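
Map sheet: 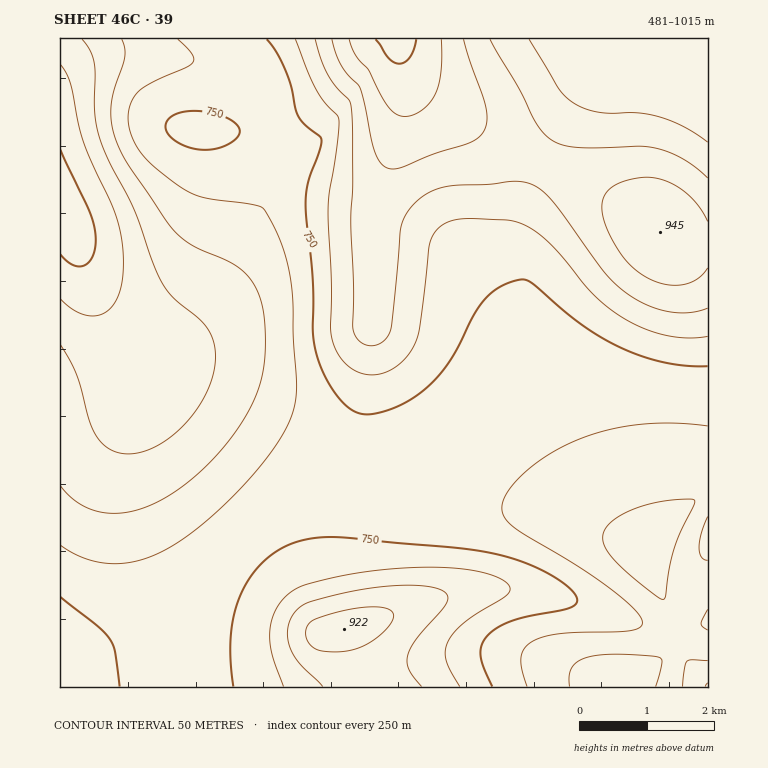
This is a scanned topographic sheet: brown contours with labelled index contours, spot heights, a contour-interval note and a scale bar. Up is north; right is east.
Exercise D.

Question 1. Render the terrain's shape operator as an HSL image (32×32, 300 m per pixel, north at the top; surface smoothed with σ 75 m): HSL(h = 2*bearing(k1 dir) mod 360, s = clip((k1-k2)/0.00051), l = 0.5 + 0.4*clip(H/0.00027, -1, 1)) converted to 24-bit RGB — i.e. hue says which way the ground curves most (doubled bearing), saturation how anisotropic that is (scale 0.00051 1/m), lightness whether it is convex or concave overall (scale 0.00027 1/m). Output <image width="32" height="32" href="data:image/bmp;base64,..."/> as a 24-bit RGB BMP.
<image width="32" height="32" href="data:image/bmp;base64,Qk02DAAAAAAAADYAAAAoAAAAIAAAACAAAAABABgAAAAAAAAMAAATCwAAEwsAAAAAAAAAAAAAeG2GeG2EeG6Dd26Ddm+Dc26Db2yEammFaGOHc1OHjD50pkAxxc0iXrQiV7MkYrkrcrY5gqpJjptYjoVghm5hgl9egFlbflVTfFFKeUo9dUEvWjMjADMc/fhO+8qEhQA0fGiYgGmVf2yOem+GdnCDc2+Dbm6EamyFYFyIYzyPnyOt3ViM5uCnfrprarhCZbArZaIjaJMkb4Yqd3wxdmw2cls3cU4zcEUsbTwlbDcgbjgkd0U1LnIvGIUA6agCoWXxeWaZgGebh2qdim2bg2+Rd3GGb3GDanCFVl2KMS2YOBbZ2s7x4t/s39T3zLjmuprJsJxyk5lNeoE2bnAqZF4lXk4iXkMiZkEmcEczgFVLYnuifbHOmtbzs+f/m9b5bvP3dGWVe2aYg2maimydkG+ejnGae3KNbXaGWHCLLWKaDo/asfTx2+Tw4dD75879683+68v72aPwwn7ZrWO+nVOoiVGYcVScYmmyd5nQksTutOL+yez/uef/Tmr3vQA/9vAAbmSPdWaSfGiWhWuZjG6bknKdk3WdgXWSY4CKPJKVFrSKFfdFa8FOa6VsrYe+zZ7f47b27Mn/6sz/4cX/zrb/ua3/s7j/w9P/zOH/xuP/qtb2ibjZaYCsLAAz/0pQ+ruVaWSIbmaMdWiPfmuThm6XjnKalHWblnmbgnmRW45+NJlUMKgcUIgeUIAhXIcqdI8+npdXtHGev4XPwpfkwKXvuq7zra/xoa/nkKPSeIW0mF9agks8bDAmFAAz8aqf+rChZGWCZ2aFbmiIdmuMf26RiXGUkXWXmHmZmH6Vj3+HYY9hX5FIY4k9XoYxWYInWH0hXHwgZ38leIYwjY4/l4xLnIdRm39PlHFEi140gUsneT4hdzokdDsuABgz44OU+LG2ZGp9ZWl/Z2iCbmqFd26JgnGOjHWSlXmUmHyQmn+LloB9go1teIpid4padolPcoZEbYM5a38vbH0ocn0kfH8jgXgigmwigV8kgFUogFAvgU87gVNJgFhXFU5YAGtr9LXHY254ZG56Zm19aWx/b22CenGGhnSLkHiNlXqLmnyInn2Dm317i4t0g4dvhYdrhodnhYZhg4Vag4VShIVMhYFHhntFhnNGhmxLhWhShWVbhGVjg2tvgnB5dm2AADMoE9W3Y3F2YnF3ZHF5ZnB6a298cW9/fXSDiXeHkHiFl3qDnXqAonp9m3t5iIR1hYN0hYFzhX9yhX1xhX1vhXxuhXtshXlshXZshXNuhXBwhHJ3hHR9hHWBhHaEgHaEX4GDADMdY3R1YXR2YXN2Y3J3Z3J4bXJ6dXN8gXaAind/knh+mnh8oHh7pHd4l3t2hYB1hYB1hH52hH13hHx4hHp4hXl4hXh4hXh6hXh8hXh/hXiBhXiEhHeFgneFf3eFfXiGXIV8ZHV2YXR2YHR1YXR1ZHR2aXR2b3R3enV6g3Z6jXZ5lnV3nnR1pHNypXZwkX1vhYJxhINzg4F3gn55g3x7hHt8hXt9hXp/hXqAhXqChnmEhXmGg3mGgXmGf3mGfHmGenmHZnR5Y3J3YnJ2YXN1YnR0ZXVzanV0cnZ0fHd1hnV0kXFxm21spGtmq3BgpnxfjIpifYdneYRue4F2gH97gnx9hHx/hXuBhXuChXuEhXqFhHqGgnqGgHqGfnqGfHqHenuHZ3CBZGx9ZGx4ZG91Y3NzY3RxZnRwbHVwdXdyf3RyimtsmGBip1dSs2NHuIBFop5Nb49TY4lda4RudoB6f31/gn2BhHyChXyDhXuFhHuFg3uFgXuGgHuGf3qFgHmDd4N6Y2iNZmKIamWAaWh4aG9zZXNwZHRtZ3VtbXVueG9vg2RtlFNkqUJKwFE2zIo4xMJAYqNES5RXWopya4R/eH6BgHyBg32DhHyEhHyEg3yFgnyFhXeDhGZng2VVhHJPhYVQXFubbVqXe1+PfWeDdGx3a3JwZXRsZXVsaHNtcGtyfV12kUt2sT1ozkhH151ky9JvZcBYQ6d3TJSJX4SJcXyDe3qCgX2Dg32Eg32Eg3yEhWl0hUlPh0tBi2RHj4FOh5JSVk+jck6ij1WelWCOhWp6dnBvaXRsZHVsZHNuY2dxalZ6hUmQuEyozoOe4ce53eHDmsumT7q7RIWfVXOOanSGd3eDgHyDgn2Dg3uEhl1yhTxSiz5GklVJmHdUnZpbh6JeTEKdcUCgoEqmpleNmGR2hG5tc3htZnZsYnVwXGt1T1N7UkeQfmGwya3I7OXf7OvfvM2/Z4OxRVuaUVuLZmmGd3WDf3yCgXyDhlx5hjlijT1clktWnWdaoY9qnKZyhqtzQzeIZzWOoUCdsE6AqGBslnBqgX1vanltYndxWHF2S2B1R1h4Ym+AsbB+596X7eKfyLqIdW2NSU2EUFOEZWWEdnWDfnyChWiChTp0jTxyl0txn19uoYF3qKaFm7CJiLWGPi10WSt3kDuEr0pqs2BepHppjYNwcH1vZHp1WXN4SmJ1RVl0XXB5qK1y5uGJ7uaWysCDhXGOSk2ET1KEZGSEdnSCf3WBgUR/hzqAlUiIn16LoH2LppyTp7Kcnrucl76gOyVfTCRigzl1rEtauHRfrolsl4xyeINzaX57WnR8SmN6Q1l4WW59nal04+OK7emXysWEjnWOSkuDU057dFtzemhbck5PaDhbdEZshFyClHeWopWip6+mqr6sqcWwosOyPSBRQCFQcDxkpVRQvYhltZtwn5h2f4p2a4SDXHWESmOCQVmAVWyDlaV53eCN6+uayseFi2xuYUFoXz9VbE9Le2xTaUlbZkhsZ1p6a3OMfZeelK6trL21ssi5sMm7qMO5Sx5XQiNQZkJcmnJWvaFmu6t0paR3hJB5bImBV32NSWOPP1eMUmmOjaOA2NyU6uaZzKZjiUREYjlXZEZac2BafXpjW1FwVFmBXXiXa5ipfLK2jL+8p8W7s8q8sce7qbu3Yx9rUylfakldm4tVwMBgur1vp6t2gpR2cox8VI2GO3CVO1SeTWOeh6OO182Q6rlu04FIkUlOb0VtbVZwenhvb4d3UmeLUX+iWpu0arG+e8DEicbEncS7rsa0rL2wpa2saSN0by14fU5mq55VssleortooK5xgppxbo51aIx9Lod8IWWZRlevonek1Yxp66Vs04xhnFlmc1OAaGKEeI+Pc52ZTYqrT6C7WbLEaL7IdsTGgsG/k7qwpbyjqbCgo5SVZyZ7dDKFnVaDuat3r898j7V3kqt8hZ59cpSEbZGIYY6CCGVZH0eKrEeZ1ndp6qyB1Z56om59b2CRaHaafaGjeq6qT6W9ULPFV7zIYr/Fbry9erCuiamWpLGRqKCKoHh4YiqKcDeboXOpy8mwv9i3m7y2mba1k6awf5StdIancn+dTmuFAi8xfTOK1ndr7LeM2rCJpICBbnWab4+nga6whLawV7XATrrEUrrAWrW2ZqekcpSPi556p6l4o4dsnlxaRjCOTTyyjpG/1eTX0OXfrLrWp7LUnaTRiIzPe3TKimPAqzOxQh9mAzArzoBX8MKG4cKIrKiHdpmgcKWuf7WyiLavabW2TLS2UKqpWZeUZIN+c3lplp9io5Zbm3BTk0xHNUyIPnWxiMfK0erVv9fRorHEm6e/kZW8hHy8glnBsSTDuxWmvCSLEklQDnsR9dV16uCHp7+BcK2XabSueLWuhLCpfqOlWpmZVYWBW3FsZmRae3hVl5lQlX5Ljl9Eh0M9OHJ+N6GTVct+ot6HqrZ9pJ5vn49bkXhHd1gzSCAdShUrfSJVsTF7v1KAE3JN1e9k5fCWotCDaLmPXLela7Cme6Ogf4mUdW2IXFttXFJQYVFGgIRJjIVGiG1DhFpEg1xWP3lrNI5YObYulNgop58ynIAuk2sph1cndkctUiw/UjNXZUN2llOlwn+ywIu5TeJc4vKzq9iQZ76KUbafXKifcJCTfnGHh12Dgkx3c0VjdWVZgIVdhH9fg3logXt2gIB+UXhpQ4RLV5k2jaUtlIYuk3cukGwyi2g7e2FHVUFbQ0dnRVuAU1qboYyy08PGmtGv3u7CwdyndbuMUKuYVZKSZXB9fF14gExvf0JqgFl0fIF+fYJ/foF/foGAf4CAf4CA"/>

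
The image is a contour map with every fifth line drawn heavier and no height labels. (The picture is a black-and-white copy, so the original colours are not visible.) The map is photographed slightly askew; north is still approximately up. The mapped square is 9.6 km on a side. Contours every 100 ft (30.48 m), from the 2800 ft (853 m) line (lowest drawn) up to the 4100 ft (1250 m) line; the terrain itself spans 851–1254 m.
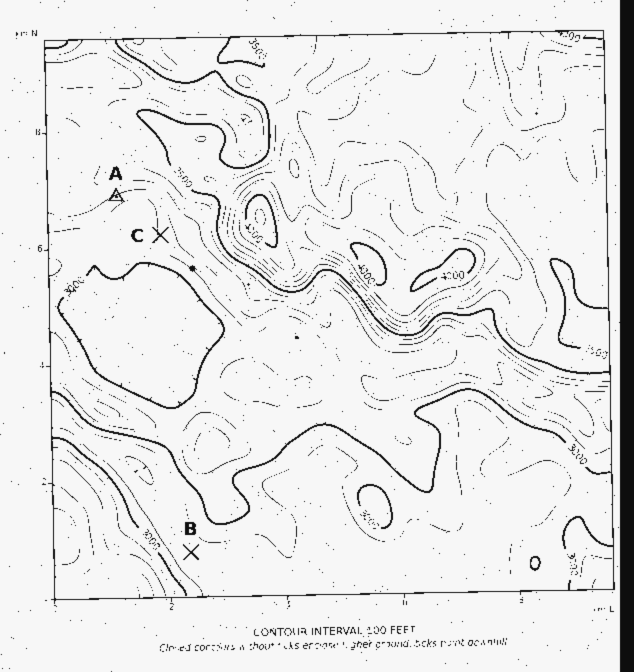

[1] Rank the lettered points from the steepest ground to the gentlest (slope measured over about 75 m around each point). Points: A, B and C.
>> A C B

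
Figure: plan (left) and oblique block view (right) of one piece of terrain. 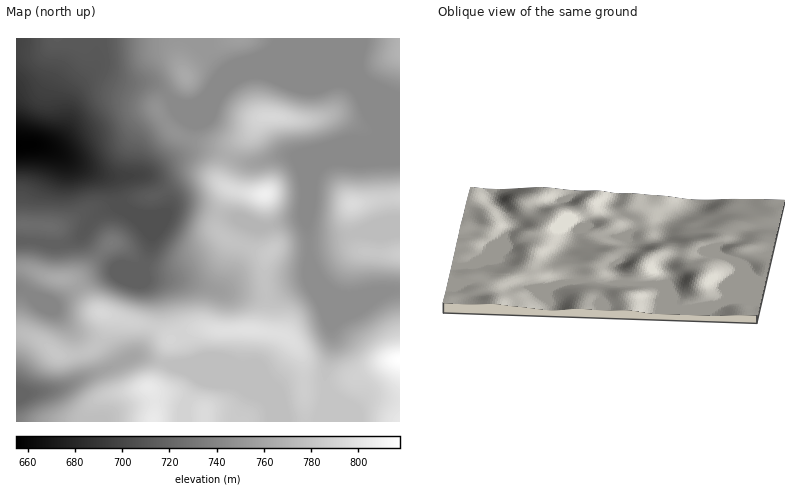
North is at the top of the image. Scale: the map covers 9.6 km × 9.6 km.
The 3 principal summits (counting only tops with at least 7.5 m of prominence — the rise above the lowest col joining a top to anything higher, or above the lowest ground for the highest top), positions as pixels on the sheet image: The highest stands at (264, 194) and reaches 807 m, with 33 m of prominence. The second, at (248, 330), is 799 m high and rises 18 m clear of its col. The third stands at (352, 204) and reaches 794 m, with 48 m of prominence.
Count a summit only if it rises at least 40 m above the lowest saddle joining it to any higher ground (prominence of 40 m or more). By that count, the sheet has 1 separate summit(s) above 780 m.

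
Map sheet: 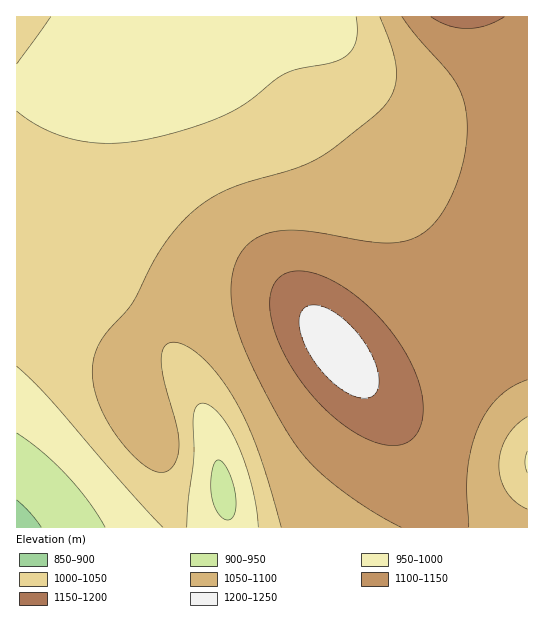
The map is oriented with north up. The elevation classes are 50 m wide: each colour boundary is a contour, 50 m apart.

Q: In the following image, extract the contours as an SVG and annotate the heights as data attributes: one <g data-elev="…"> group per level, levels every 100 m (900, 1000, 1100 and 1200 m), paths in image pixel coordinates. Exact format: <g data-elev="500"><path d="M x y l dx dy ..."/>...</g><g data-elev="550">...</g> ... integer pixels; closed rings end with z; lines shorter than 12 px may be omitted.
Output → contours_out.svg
<g data-elev="900"><path d="M17 500l13 13 11 14"/></g><g data-elev="1000"><path d="M187 527l1-26 6-43-1-43 4-9 5-3 8 3 9 8 10 13 8 16 15 43 4 21 2 20"/><path d="M527 473l-2-11 2-11"/><path d="M17 366l32 32 72 83 42 46"/><path d="M17 64l34-47"/><path d="M356 17l1 14-1 11-5 9-8 7-12 5-30 5-14 5-12 7-27 22-15 9-26 11-33 11-47 9-20 1-20-1-19-4-19-7-17-9-15-11"/></g><g data-elev="1100"><path d="M469 527l-2-34 0-20 4-23 6-20 9-17 12-15 13-11 16-7"/><path d="M402 17l15 19 35 41 8 14 5 15 2 24-3 28-8 28-13 25-9 13-11 9-12 6-13 3-27 0-72-12-18 1-16 3-14 8-11 12-7 16-2 20 4 29 11 32 27 56 24 39 17 21 24 21 32 22 31 17"/></g><g data-elev="1200"><path d="M361 398l6 0 6-2 4-5 2-6-2-18-9-20-15-19-18-15-16-7-8-1-5 2-6 7-1 11 4 14 7 16 11 15 13 14 13 9z"/></g>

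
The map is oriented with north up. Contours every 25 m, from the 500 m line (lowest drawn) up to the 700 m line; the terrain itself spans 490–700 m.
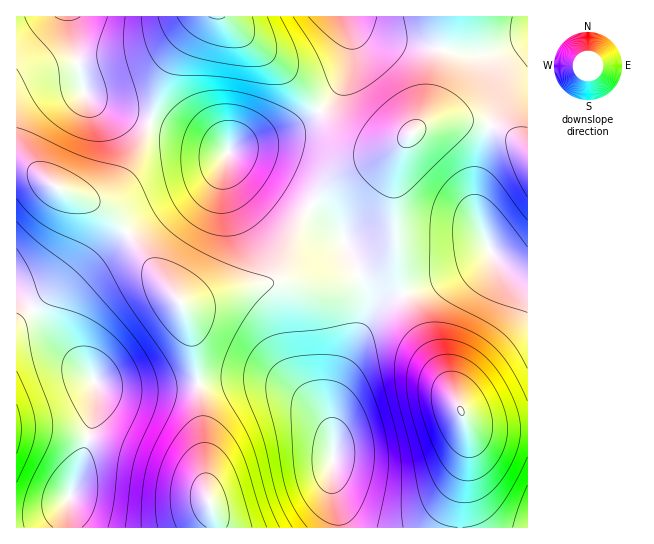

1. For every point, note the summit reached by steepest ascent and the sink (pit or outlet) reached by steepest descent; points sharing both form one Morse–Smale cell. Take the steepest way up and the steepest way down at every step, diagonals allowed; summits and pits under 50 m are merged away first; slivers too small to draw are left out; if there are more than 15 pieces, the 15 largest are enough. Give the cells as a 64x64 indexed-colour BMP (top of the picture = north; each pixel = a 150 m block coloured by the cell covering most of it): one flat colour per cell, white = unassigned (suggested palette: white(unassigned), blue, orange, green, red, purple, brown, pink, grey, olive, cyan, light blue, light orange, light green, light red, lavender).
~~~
<image width="64" height="64" href="data:image/bmp;base64,Qk12CAAAAAAAAHYAAAAoAAAAQAAAAEAAAAABAAQAAAAAAAAIAAATCwAAEwsAABAAAAAAAAAA////ALR3HwAOf/8ALKAsACgn1gC9Z5QAS1aMAMJ34wB/f38AIr28AM++FwDox64AeLv/AIrfmACWmP8A1bDFAJmZmSIiIiIiIiIiIiERERERERERMzMzMzMzMzMzMzMzmZmZIiIiIiIiIiIiIREREREREREzMzMzMzMzMzMzMzOZmZkiIiIiIiIiIiIRERERERERETMzMzMzMzMzMzMzM5mZmZIiIiIiIiIiIhERERERERERMzMzMzMzMzMzMzMzmZmZkiIiIiIiIiIiEREREREREREzMzMzMzMzMzMzMzOZmZmSIiIiIiIiIiIRERERERERETMzMzMzMzMzMzMzM5mZmZkiIiIiIiIiIhERERERERERMzMzMzMzMzMzMzMzmZmZmSIiIiIiIiIiEREREREREREzMzMzMzMzMzMzMzOZmZmZIiIiIiIiIiIRERERERERETMzMzMzMzMzMzMzM5mZmZmSIiIiIiIiIRERERERERERMzMzMzMzMzMzMzMzmZmZmZIiIiIiIiIhEREREREREREzMzMzMzMzMzMzMzOZmZmZkiIiIiIiIiERERERERERETMzMzMzMzMzMzMzM5mZmZmSIiIiIiIiIRERERERERERMzMzMzMzMzMzN3d3mZmZmZkiIiIiIiIhERERERERERMzMzMzMzMzM3d3d3eZmZmZmSIiIiIiIiEREREREREREzMzMzMzMzMzd3d3d5mZmZmZIiIiIiIiIRERERERERERMzMzMzMzMzd3d3d3mZmZmZkiIiIiIiIhEREREREREREzMzMzMzMzN3d3d3eZmZmZmSIiIiIiIiERERERERERETMzMzMzMzN3d3d3d5mZmZmZIiIiIiIiIRERERERERERMzMzMzMzM3d3d3d3mZmZmZIiIiIiIiIhERERERERERETMzMzMzM3d3d3d3eZmZmZIiIiIiIiIiERERERERERERMzMzMzMzd3d3d3d5mZmZIiIiIiIiIiERERERERERERETMzMzMzd3d3d3d3mZmZIiIiIiIiIiIRERERERERERERMzMzMzN3d3d3d3eZmZIiIiIiIiIiIhERERERERERERETMzMzN3d3d3d3d5mZIiIiIiIiIiIiERERERERERERERMzMzM3d3d3d3d3mZkiIiIiIiIiIiIRERERERERERERETMzM3d3d3d3d3eZkiIiIiIiIiIiIRERERERERERERERMzMzd3d3d3d3d5kiIiIiIiIiIiIhERERERERERERERETMzd3d3d3d3d3kiIiIiIiIiIiIkREEREREREREREREREzN3d3d3d3d3ciIiIiIiIiIiIiREREQRERERERERERERFXd3d3d3d3dyIiIiIiIiIiIiREREREREEREREREREREVVVd3d3d3d3IiIiIiIiIiIiREREREREREERERERERERVVVVV3d3d3ciIiIiIiIiIiREREREREREQRERERERERFVVVVVV3d1VSIiIiIiIiIiREREREREREREEREREREREVVVVVVVd1VVIiIiIiIiIiJEREREREREREQRERERERERVVVVVVVVVVUiIiIiIiIiJERERERERERERBERERERERFVVVVVVVVVVSIiIiIiIiJEREREREREREREQREREREREVVVVVVVVVVVIiIiIiIiJERERERERERERERBERERERERVVVVVVVVVVUiIiIiIiJEREREREREREREREQRERERERVVVVVVVVVVVSIiIiIiJERERERERERERERERBERERERFVVVVVVVVVVVIiIiIiJEREREREREREREREREQREREREVVVVVVVVVVVUiIiIiZmREREREREREREREREREERERERVVVVVVVVVVVSIiJmZmZkRERERERERERERERERBERERFVVVVVVVVVVVIiJmZmZmZEREREREREREREREREQREREVVVVVVVVVVVUiZmZmZmZmREREREREREREREREREQRERVVVVVVVVVVVWZmZmZmZmZkREREREREREREREREREQREVVVVVVVVVVVZmZmZmZmZmREREREREREREREREREREQRVVVVVVVVVVVmZmZmZmZmZkREREREhEREREREREREREFVVVVVVVVVVWZmZmZmZmZmRERESIiIiEREREREREqqqqVVVVVVVVVbZmZmZmZmZmZERIiIiIiIiIRERERKqqqqqlVVVVVVW7tmZmZmZmZmZmiIiIiIiIiIiIRERKqqqqqqq1VVVVu7u2ZmZmZmZmbMyIiIiIiIiIiIiIRKqqqqqqqru7u7u7u7ZmZmZmZmzMzIiIiIiIiIiIiIiKqqqqqqqqq7u7u7u7tmZmZmZszMzMyIiIiIiIiIiIiN2qqqqqqqqru7u7u7u2ZmZmZszMzMzIiIiIiIiIiIiN3dqqqqqqqqu7u7u7u7ZmZmZszMzMzMiIiIiIiIiIiN3d3aqqqqqqq7u7u7u7tmZmZmzMzMzMzIiIiIiIiIiN3d3dqqqqqqqqu7u7u7u2ZmZmbMzMzMzMiIiIiIiIiN3d3d3aqqqqqqq7u7u7u7ZmZmZszMzMzMzIiIiIiIiN3d3d3dqqqqqqqru7u7u7tmZmZmzMzMzMzMiIiIiIiN3d3d3d2qqqqqqqu7u7u7u2ZmZmzMzMzMzMzIiIiIiN3d3d3d3aqqqqqqq7u7u7u7ZmZmbMzMzMzMzMyIiIiN3d3d3d3dqqqqqqqru7u7u7tmZmZszMzMzMzMzIiIjd3d3d3d3d2qqqqqqqq7u7u7u2ZmZmzMzMzMzMzMyIjd3d3d3d3d2qqqqqqqqru7u7u7"/>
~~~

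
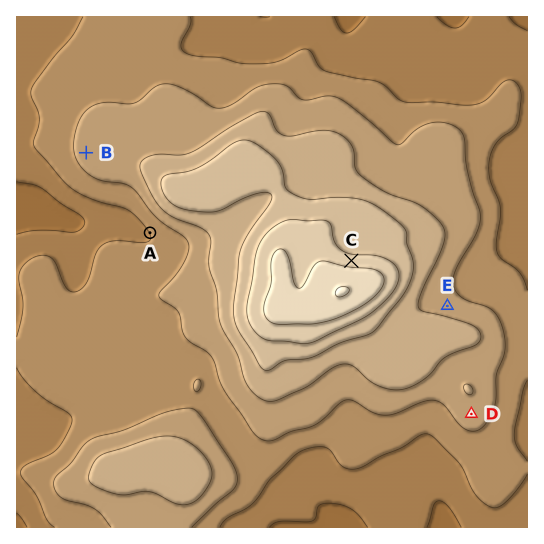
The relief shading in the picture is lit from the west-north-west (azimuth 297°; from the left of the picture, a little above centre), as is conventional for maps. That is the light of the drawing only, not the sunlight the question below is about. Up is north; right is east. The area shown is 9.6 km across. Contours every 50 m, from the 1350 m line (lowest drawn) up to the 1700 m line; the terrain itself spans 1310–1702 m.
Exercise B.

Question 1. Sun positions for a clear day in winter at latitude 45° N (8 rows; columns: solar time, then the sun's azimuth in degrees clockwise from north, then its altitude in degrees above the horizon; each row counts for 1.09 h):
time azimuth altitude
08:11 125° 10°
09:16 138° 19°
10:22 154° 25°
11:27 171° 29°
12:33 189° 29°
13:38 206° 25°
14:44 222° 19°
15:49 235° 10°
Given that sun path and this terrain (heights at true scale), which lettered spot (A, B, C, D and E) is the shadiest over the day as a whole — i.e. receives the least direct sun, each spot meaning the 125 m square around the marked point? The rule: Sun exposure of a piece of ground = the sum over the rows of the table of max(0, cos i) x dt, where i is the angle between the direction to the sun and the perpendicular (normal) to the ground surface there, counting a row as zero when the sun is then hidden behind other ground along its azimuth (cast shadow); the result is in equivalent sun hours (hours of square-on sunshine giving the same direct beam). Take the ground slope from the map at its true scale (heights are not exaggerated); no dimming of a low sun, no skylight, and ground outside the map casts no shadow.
C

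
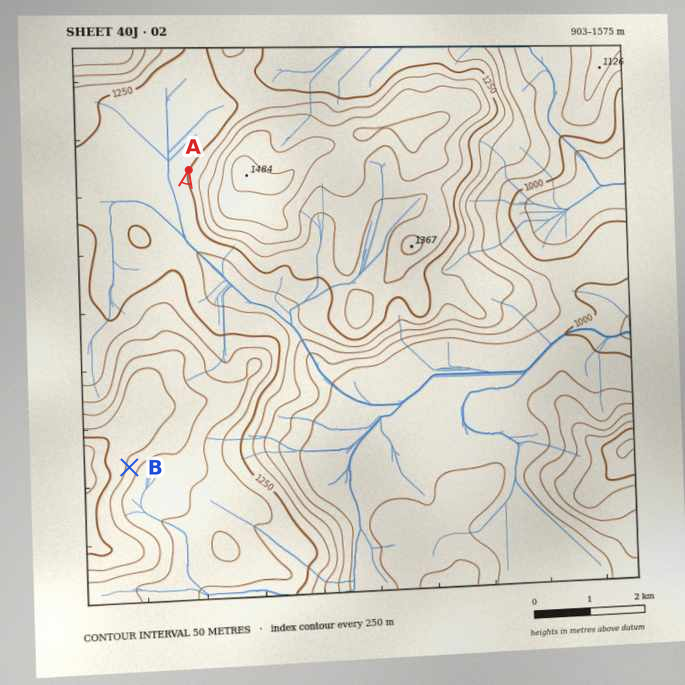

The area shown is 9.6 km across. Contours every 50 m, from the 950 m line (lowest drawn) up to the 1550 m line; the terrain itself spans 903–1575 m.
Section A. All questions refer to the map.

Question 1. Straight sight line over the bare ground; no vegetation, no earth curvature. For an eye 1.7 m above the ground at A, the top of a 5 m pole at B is hidden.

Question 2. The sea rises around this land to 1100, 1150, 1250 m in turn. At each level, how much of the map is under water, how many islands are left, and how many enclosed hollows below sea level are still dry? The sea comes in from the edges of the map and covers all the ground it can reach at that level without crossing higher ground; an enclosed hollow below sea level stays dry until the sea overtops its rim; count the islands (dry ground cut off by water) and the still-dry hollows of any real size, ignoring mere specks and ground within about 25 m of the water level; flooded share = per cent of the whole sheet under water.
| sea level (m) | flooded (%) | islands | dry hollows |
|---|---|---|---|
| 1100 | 35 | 0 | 0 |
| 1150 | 40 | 0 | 0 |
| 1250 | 62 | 0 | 0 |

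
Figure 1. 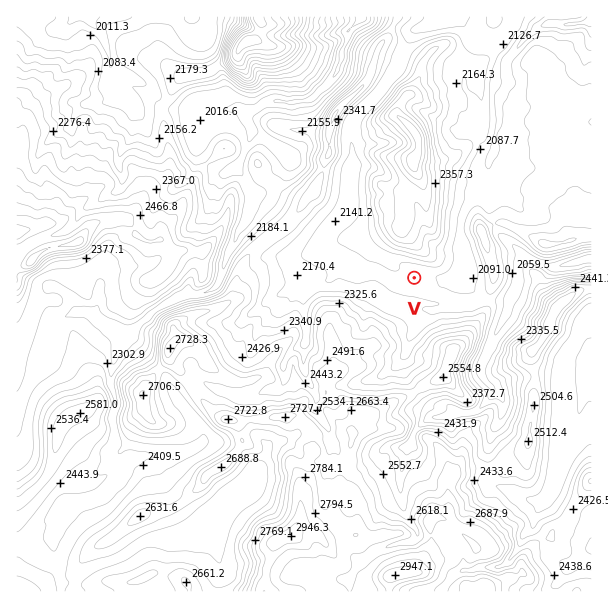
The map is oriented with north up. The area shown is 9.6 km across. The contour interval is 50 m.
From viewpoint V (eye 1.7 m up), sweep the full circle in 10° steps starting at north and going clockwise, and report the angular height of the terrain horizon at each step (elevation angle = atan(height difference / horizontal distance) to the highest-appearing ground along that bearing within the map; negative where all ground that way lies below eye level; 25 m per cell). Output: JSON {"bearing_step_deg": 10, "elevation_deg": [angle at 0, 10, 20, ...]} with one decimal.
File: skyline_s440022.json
{"bearing_step_deg": 10, "elevation_deg": [20.4, 19.4, 17.8, 15.6, 12.7, 9.0, 6.3, 5.3, 4.5, 3.6, 9.4, 9.8, 9.5, 7.7, 12.3, 16.4, 14.6, 12.3, 9.9, 12.0, 13.2, 12.6, 11.8, 11.1, 11.3, 9.3, 6.6, 4.7, 4.7, 3.7, 4.3, 5.0, 8.9, 15.4, 20.2, 20.9]}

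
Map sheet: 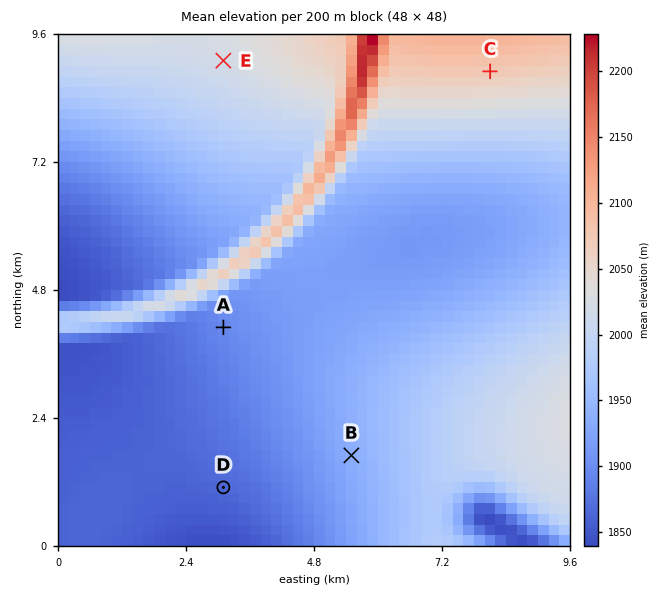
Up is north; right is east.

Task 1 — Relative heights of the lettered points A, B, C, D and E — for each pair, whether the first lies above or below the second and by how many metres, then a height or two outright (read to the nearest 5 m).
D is below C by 210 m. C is above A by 180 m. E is above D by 155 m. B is below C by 140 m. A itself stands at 1895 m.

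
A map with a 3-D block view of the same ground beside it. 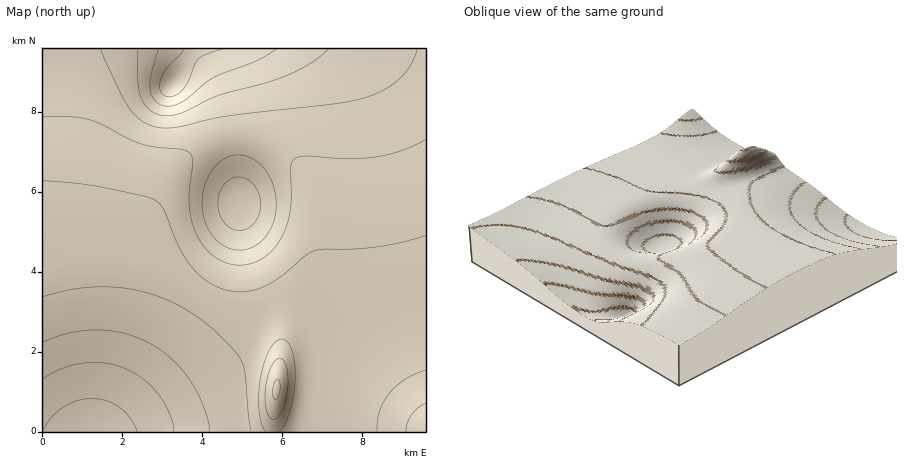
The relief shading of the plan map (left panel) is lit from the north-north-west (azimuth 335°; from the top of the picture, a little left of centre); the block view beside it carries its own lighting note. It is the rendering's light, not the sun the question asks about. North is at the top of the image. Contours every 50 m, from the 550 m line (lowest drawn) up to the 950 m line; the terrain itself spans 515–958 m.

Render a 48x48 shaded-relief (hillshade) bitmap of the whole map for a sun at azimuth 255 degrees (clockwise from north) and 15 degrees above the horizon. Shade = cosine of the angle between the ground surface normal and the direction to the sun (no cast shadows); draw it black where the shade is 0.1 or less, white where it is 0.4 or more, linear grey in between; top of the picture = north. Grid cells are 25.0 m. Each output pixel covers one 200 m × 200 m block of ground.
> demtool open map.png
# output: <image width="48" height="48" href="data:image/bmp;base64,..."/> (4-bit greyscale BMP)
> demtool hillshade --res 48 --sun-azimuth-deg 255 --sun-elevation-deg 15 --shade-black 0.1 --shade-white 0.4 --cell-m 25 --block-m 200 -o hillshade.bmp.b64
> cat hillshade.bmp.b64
<image width="48" height="48" href="data:image/bmp;base64,Qk32BAAAAAAAAHYAAAAoAAAAMAAAADAAAAABAAQAAAAAAIAEAAATCwAAEwsAABAAAAAAAAAAAAAAABEREQAiIiIAMzMzAERERABVVVUAZmZmAHd3dwCIiIgAmZmZAKqqqgC7u7sAzMzMAN3d3QDu7u4A////AHd3iImaqqu7u7qqqqzvtTV4mZmaqru7u3d3iImaqqu7u7uqqqz/1RNomZmaqqu7u3d3iJmaqqu7u7uqqqz/5QFYmZmZqqqqqnd4iJmaqqu7u7uqqqz/9QBHiZmZmaqqmXd4iJmaqqq7u7qqqqz/9QBHiZmZmZmZmXd4iJmaqqq7u7qqqqz/9gA3iZmZmZmZmHd4iJmaqqqruqqqqav/9gA3iJmZmZmZiHeIiJmaqqqqqqqqqZrv9wA2iIiZmZmIiHeIiJmZqqqqqqqqmZrP+AA2iIiIiIiIiHeIiJmZqqqqqqqpmZm+2CFHiIiIiIiIiHiIiJmZqqqqqqqZmZmsyEJHiIiIiIiIiIiIiJmZmqqqqqmZmIibuVRXiIiIiIiIiIiIiJmZmZqqqZmZmIiaqGVniIiIiIiIiIiIiJmZmZmZmZmZiIiJmHZ4iIiIiIiIiIiIiJmZmZmZmZmYiIiJmHd4iIiIiIiIiIiIiImZmZmZmZiIiIiIiIeIiIiIiIiIiIiIiIiZmZmZmIiIiIiIiIiIiIiIiIiIiIiIiIiImZmYiIiHd4iIiIiIiIiIiIiIiIiIiIiIiIiIiId3d3iIiIiIiIiIiIiIiIiIiIiIiIiIiHdmZneImYiIiIiIiIiIiIiIiIiIiIiIh2ZVVWeJmZiIiIiIiIiIiIiIiIiIiIiId2VERWeJqpmIiIiIiIiIiIiIiIiIiIiHdlMzNGeau6mYiIiIiIiIiIiIiIiIiIiHZTIiNGibzLqYiIiIiIiIiIiIiIiIiIh3ZCESNXirzcuZiIiIiIiIiIiIiIiIiIh3VCESRXis3dupiIiIiIiIiIiIiIiIiIh2UxASRnis3typiIiIiIiIiIiIiIiIiIh2UxATVnis7uypiIiIiIiIiIiIiIiIiId2UxETV4ms7uypiIiIiIiIiIiIiIiIiId2UyEjV4m97typiIiIiIiIiIiIiIiHd3d2VCIjV4q97tuoiIiIiIiIiIiIiId3d3d3ZTM0V5rN7cuYiHiIiIiIiIiIh3d3d3d3ZUREZ5rN3LqYh3eIiIiIiIiId3d3d3d3ZlVVZ5q8y6mId3eIiIiIiIiHd3d3d3d3dmZWeJq7upiHd3eIiIiIiHd3d3d3ZmZ3d3ZmeJmqmYiHd3eIiIiIiHd3d3d2ZmZnd3d3eImZmIh3d3eIiIiIiHd3d3dmZVVmd3d3eIiIiId3d3iIiIiIiHd3d3dmVERWeIiIeIiIh3d3d4iIiIiIiHd3d3ZlQzM1eIiIiIiHd3d3eIiIiIiIiIh3d3ZlQxEkeZmYiId3eIiIiIiIiIiIiYiHd3ZlMgAEirqYiIiIiIiIiIiIiIiImYiHd3ZlMgADjMupiIiIiIiIiIiIiIiJmYiId3ZlQgADjNupiIiIiIiIiIiIiIiZmYiId3ZlQxATi8upiIiIiIiIiIiIiImZmYiId3ZlQyIkeaqpiIiImZmYiIiIiJmZmYiId3ZlVDM0aJmZiIiZmZmZmZmImZmZmYiId3ZlVEM0VniIiImZmZmZmZmZmZmZmQ=="/>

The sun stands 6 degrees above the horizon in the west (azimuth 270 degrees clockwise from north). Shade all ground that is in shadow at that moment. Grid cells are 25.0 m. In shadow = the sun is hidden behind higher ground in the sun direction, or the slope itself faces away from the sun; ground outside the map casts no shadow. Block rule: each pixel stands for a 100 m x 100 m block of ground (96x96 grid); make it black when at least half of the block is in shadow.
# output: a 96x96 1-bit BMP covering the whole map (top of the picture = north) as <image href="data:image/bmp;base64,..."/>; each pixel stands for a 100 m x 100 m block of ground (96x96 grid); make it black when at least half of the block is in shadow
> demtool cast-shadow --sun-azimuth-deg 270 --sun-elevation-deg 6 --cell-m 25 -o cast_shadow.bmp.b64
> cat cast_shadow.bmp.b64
<image width="96" height="96" href="data:image/bmp;base64,Qk2+BAAAAAAAAD4AAAAoAAAAYAAAAGAAAAABAAEAAAAAAIAEAAATCwAAEwsAAAIAAAAAAAAA////AAAAAAAAAAAAAAAAHwAAAAAAAAAAAAAAH4AAAAAAAAAAAAAAH+AAAAAAAAAAAAAAH/AAAAAAAAAAAAAAH/gAAAAAAAAAAAAAH/wAAAAAAAAAAAAAH/4AAAAAAAAAAAAAH/4AAAAAAAAAAAAAH/8AAAAAAAAAAAAAH/8AAAAAAAAAAAAAH/+AAAAAAAAAAAAAH/+AAAAAAAAAAAAAH/8AAAAAAAAAAAAAH/8AAAAAAAAAAAAAD/8AAAAAAAAAAAAAD/4AAAAAAAAAAAAAD/wAAAAAAAAAAAAAD/gAAAAAAAAAAAAAD/AAAAAAAAAAAAAAB+AAAAAAAAAAAAAAB8AAAAAAAAAAAAAAA4AAAAAAAAAAAAAAAAAAAAAAAAAAAAAAAAAAAAAAAAAAAAAAAAAAAAAAAAAAAAAAAAAAAAAAAAAAAAAAAAAAAAAAAAAAAAAAAAAAAAAAAAAAAAAAAAAAAAAAAAAAAAAAAAAAAAAAAAAAAAAAAAAAAAAAAAAAAAAAAAAAAAAAAAAAAAAAAAAAAAAAAAAAAAAAAAAAAAAAAAAAAAAAAAAAAAAAAAAAAAAAAAAAAAAAAAAAAAAAAAAAAAAAAAAAAAAAAAAAAAAAAAAAAAAAAAAAAAAAAAAAAAAAAAAAAAAAAAAAAAAAAAAAAAAAAAAAAAAAAAAAAAAAAAAAAAAAAAAAAAAAAAAAAAAAAAAAAAAAAAAAAAAAAAAAAAAAAAAAAAAAAAAAAAAAAAAAAfAAAAAAAAAAAAAAA/wAAAAAAAAAAAAAB/4AAAAAAAAAAAAAB/8AAAAAAAAAAAAAD/8AAAAAAAAAAAAAD/8AAAAAAAAAAAAAH/8AAAAAAAAAAAAAH/8AAAAAAAAAAAAAH/8AAAAAAAAAAAAAH/8AAAAAAAAAAAAAH/8AAAAAAAAAAAAAH/8AAAAAAAAAAAAAH/8AAAAAAAAAAAAAH/8AAAAAAAAAAAAAD/8AAAAAAAAAAAAAD/8AAAAAAAAAAAAAB/4AAAAAAAAAAAAAB/wAAAAAAAAAAAAAA/gAAAAAAAAAAAAAAEAAAAAAAAAAAAAAAAAAAAAAAAAAAAAAAAAAAAAAAAAAAAAAAAAAAAAAAAAAAAAAAAAAAAAAAAAAAAAAAAAAAAAAAAAAAAAAAAAAAAAAAAAAAAAAAAAAAAAAAAAAAAAAAAAAAAAAAAAAAAAAAAAAAAAAAAAAAAAAAAAAAAAAAAAAAAAAAAAAAAAAAAAAAAAAAAAAAAAAAAAAAAAAAAAAAAAAAAAAAAAAAAAAAAAAAAAAAAD4AAAAAAAAAAAAAAH+AAAAAAAAAAAAAAH/gAAAAAAAAAAAAAP/wAAAAAAAAAAAAAP/wAAAAAAAAAAAAAP/4AAAAAAAAAAAAAP/4AAAAAAAAAAAAAP/4AAAAAAAAAAAAAH/4AAAAAAAAAAAAAH/4AAAAAAAAAAAAAH/4AAAAAAAAAAAAAD/4AAAAAAAAAAAAAB/wAAAAAAAAAAAAAB/gAAAAAAAAAAAAAA/AAAAAAAAAAAAAAAAAAAAAAAAAAA="/>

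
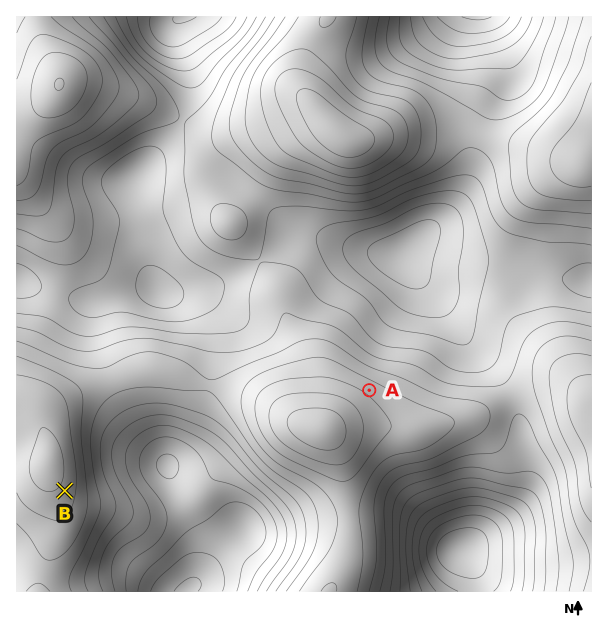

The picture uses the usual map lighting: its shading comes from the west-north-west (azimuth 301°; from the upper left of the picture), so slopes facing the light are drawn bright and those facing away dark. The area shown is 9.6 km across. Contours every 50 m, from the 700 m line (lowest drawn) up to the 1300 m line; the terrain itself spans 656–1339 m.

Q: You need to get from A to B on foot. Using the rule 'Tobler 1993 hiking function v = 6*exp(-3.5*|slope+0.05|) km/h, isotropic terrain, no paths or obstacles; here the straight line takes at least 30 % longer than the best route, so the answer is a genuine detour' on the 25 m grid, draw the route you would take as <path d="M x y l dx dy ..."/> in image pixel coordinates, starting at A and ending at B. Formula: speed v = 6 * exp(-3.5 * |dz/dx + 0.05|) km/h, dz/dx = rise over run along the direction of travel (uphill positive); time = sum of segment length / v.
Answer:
<path d="M369 390l-45-22-61 0-45 22-2 0-15 8-54 0-30 15-21 21-25 51-6 6"/>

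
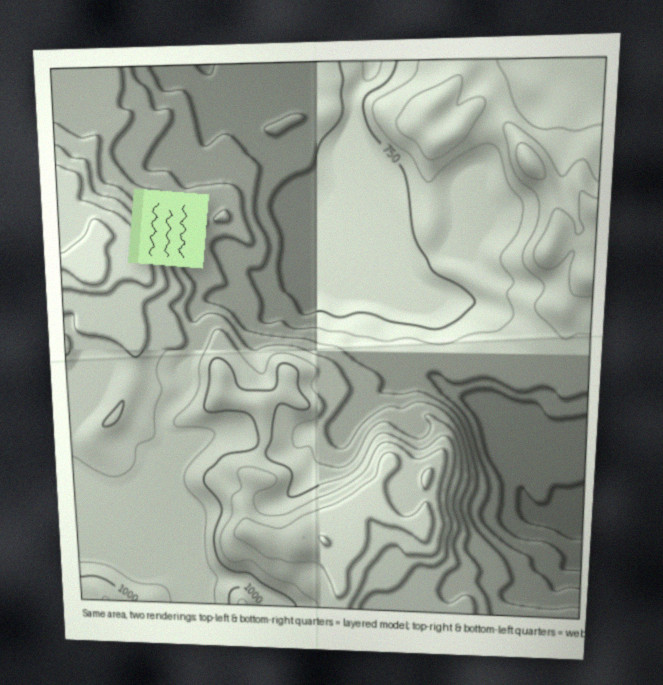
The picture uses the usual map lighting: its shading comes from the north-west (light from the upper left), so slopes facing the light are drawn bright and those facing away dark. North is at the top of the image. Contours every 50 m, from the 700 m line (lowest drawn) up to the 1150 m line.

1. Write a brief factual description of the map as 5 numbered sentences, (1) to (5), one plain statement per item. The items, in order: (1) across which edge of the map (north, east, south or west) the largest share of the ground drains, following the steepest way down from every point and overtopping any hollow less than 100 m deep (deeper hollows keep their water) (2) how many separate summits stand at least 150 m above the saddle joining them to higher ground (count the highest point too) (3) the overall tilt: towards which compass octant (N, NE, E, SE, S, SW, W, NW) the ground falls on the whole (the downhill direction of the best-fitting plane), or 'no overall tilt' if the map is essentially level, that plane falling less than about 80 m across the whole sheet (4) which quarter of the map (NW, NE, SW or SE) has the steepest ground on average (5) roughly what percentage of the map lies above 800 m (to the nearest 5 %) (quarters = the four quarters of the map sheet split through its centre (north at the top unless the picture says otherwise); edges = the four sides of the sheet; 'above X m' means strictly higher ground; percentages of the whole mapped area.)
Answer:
(1) Most of the ground drains across the northern edge.
(2) Counting only tops that stand 150 m proud, the map has 2 summits.
(3) Overall the map slopes down towards the north-east.
(4) The steepest ground, on average, is in the south-east quarter.
(5) Roughly 70 % of the ground is higher than 800 m.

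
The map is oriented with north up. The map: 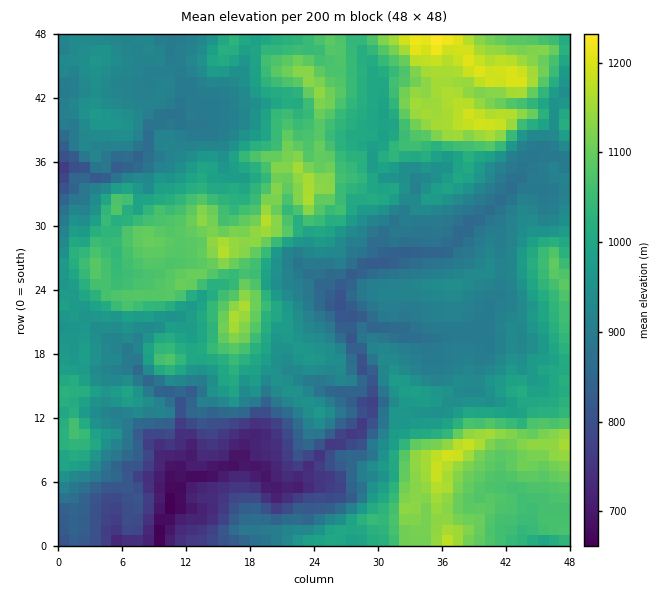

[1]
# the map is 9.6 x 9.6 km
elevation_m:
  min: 660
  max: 1240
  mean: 965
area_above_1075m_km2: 17.6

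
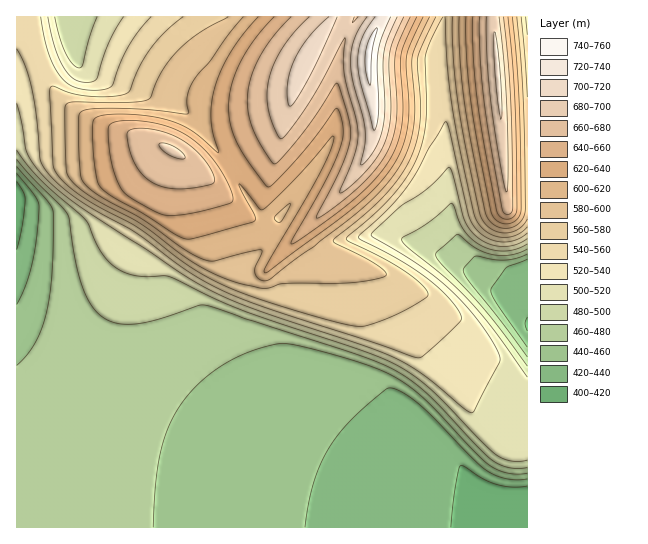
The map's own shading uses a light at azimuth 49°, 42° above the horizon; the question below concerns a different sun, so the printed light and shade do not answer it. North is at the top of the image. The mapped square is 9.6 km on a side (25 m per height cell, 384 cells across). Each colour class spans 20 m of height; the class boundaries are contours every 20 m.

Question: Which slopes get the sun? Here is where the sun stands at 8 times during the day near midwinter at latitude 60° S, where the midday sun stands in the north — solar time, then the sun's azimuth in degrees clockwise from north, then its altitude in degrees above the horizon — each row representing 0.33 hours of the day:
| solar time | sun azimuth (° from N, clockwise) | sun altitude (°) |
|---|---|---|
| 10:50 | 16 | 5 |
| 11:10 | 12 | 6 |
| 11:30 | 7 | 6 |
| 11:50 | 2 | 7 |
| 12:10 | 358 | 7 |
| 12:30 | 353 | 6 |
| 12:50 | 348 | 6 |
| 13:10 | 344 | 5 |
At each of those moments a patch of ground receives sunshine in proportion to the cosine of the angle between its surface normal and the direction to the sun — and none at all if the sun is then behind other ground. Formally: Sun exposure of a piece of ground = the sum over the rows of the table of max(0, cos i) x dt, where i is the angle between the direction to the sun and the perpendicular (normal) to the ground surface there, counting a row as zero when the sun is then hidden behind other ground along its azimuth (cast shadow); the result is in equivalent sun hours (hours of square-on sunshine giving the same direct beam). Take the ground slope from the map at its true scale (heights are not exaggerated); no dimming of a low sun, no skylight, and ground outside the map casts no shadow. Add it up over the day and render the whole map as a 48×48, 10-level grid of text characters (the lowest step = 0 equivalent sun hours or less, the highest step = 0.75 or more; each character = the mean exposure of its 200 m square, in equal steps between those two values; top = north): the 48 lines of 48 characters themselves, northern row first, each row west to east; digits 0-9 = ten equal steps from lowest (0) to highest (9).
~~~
334443444444445555555555555554236621111133333444
334444444444444444455555555542256411111133333444
334444444444444444455555555432355311111333333444
334554444444444444455544444322344322212333333444
334555444444444444444444444222333333333333333444
333566544444444444444444443222222334333333333344
333578875444444434444443332222222344443333333344
333468999865443334443333332222222333343332223333
333346899998764333333333322222222233333322222333
333333467899997643333333321122222233333322222333
333333334567889874333332221112333222222322222333
333333333333467886332222211112443211222222222333
133333333333333577522222211114544111112222222233
012333333333222246642222111135553000112222222233
000123333322222223563222111255540000012222222233
000001123222222222354222111455510000012222222233
100000000122222222235322113555200000022222222233
210000000000222222223421125552000000122222222233
322100000000012222222332255530000001222222111001
333221000000001222222224555300000001222221000000
433322100000000122222222453000001222222221000000
443332221000000012222223530012456665432222000000
443333222100000001222235300123456788775422100000
443333222211000000122244001222223467888753200000
443333322221100000001210012222222234567876310000
443333332222210000000000122222222222235778631001
443333333322221000000000122222222222223467753001
443333333332222110000000000122222222222235775412
443333333333322221000000000001222222222333467752
443333333333333222110000000000001223333333346774
443333333333333332222100000000000012333333334676
443333333333333333332221100000000000123333333567
443333333333333333333332221000000000012333333357
433333333333333333333333332221000000000233333335
433333333333333333333333333332211000000123333334
433333333333333333333333333333332210000013333333
333333333333333333333333333333333322100001333333
333333333333333333333333333333333333220000233333
333333333333333333333333333333333333332100023333
333333333333333333333333333333333333333200002333
333333333333333333333333333333333333333320000233
333333333333333333333333333333333333333331000001
333333333333333333333333333333333333333333100000
333333333333333333333333333333333333333333210000
333333333333333333333333333333333333333333321000
333333333333333333333333333333333333333333333211
333333333333333333333333333333333333333333333333
333333333333333333333333333333333333333333333333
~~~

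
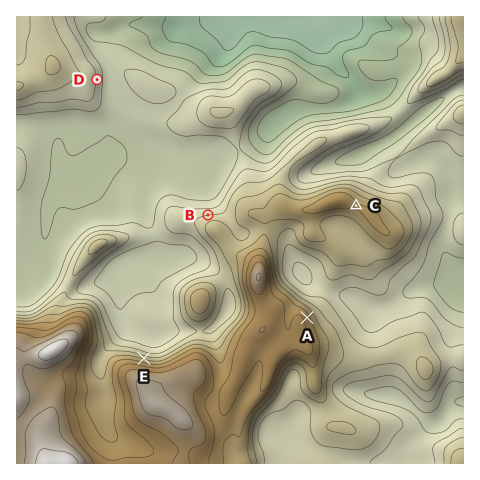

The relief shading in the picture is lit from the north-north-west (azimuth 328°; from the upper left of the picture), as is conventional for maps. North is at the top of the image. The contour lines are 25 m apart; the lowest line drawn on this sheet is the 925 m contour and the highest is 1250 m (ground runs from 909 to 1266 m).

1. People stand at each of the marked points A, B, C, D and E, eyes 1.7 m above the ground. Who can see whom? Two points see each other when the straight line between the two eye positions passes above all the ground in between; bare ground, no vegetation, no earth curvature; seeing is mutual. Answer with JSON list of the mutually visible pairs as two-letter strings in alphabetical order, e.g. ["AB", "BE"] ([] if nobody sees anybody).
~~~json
["AC", "BD", "DE"]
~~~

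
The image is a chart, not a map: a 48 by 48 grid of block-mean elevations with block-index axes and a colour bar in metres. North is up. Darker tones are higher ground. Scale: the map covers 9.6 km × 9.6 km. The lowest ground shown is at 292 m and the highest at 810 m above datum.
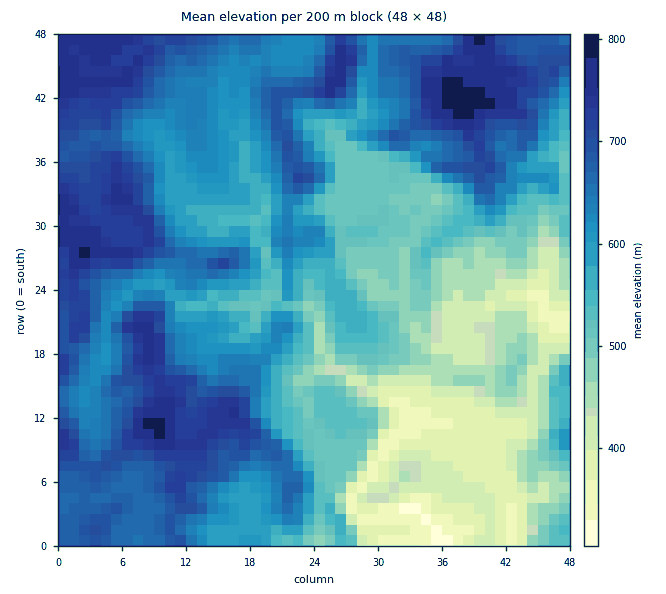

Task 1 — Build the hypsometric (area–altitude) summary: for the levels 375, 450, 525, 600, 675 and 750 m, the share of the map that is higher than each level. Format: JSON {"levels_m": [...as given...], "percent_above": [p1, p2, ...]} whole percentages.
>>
{"levels_m": [375, 450, 525, 600, 675, 750], "percent_above": [95, 84, 68, 53, 27, 4]}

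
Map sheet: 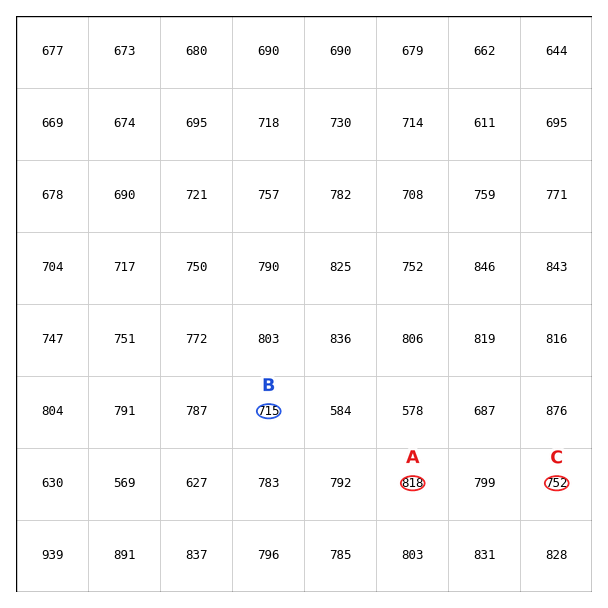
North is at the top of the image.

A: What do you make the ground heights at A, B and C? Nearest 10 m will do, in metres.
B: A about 820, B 720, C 750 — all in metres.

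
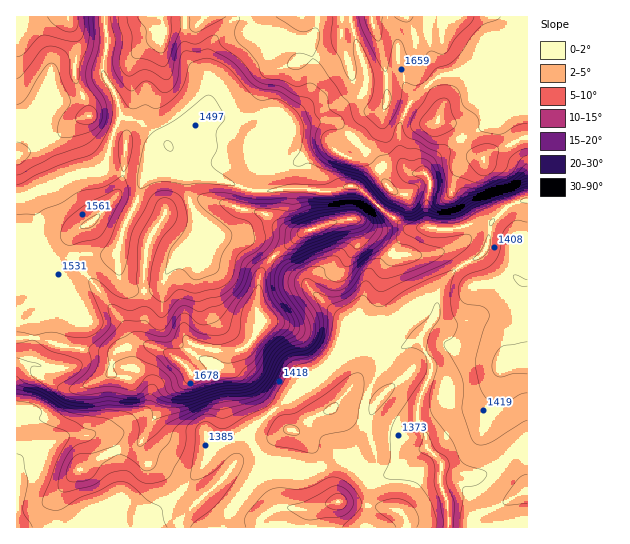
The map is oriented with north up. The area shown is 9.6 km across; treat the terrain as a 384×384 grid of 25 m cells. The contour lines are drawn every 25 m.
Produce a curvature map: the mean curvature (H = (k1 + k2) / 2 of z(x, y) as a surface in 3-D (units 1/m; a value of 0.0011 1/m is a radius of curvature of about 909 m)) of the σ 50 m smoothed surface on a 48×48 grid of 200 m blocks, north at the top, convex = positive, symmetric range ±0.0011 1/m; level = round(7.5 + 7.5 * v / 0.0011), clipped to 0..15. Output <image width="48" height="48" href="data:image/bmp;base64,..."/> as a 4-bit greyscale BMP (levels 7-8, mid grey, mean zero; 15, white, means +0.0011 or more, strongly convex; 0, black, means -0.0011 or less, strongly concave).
<image width="48" height="48" href="data:image/bmp;base64,Qk32BAAAAAAAAHYAAAAoAAAAMAAAADAAAAABAAQAAAAAAIAEAAATCwAAEwsAABAAAAAAAAAAAAAAABEREQAiIiIAMzMzAERERABVVVUAZmZmAHd3dwCIiIgAmZmZAKqqqgC7u7sAzMzMAN3d3QDu7u4A////AGh4d3d3iIiIdnd5l3d3ZWVmZ4iaOpd3d3mIh3d3eHd4mHd3mYiZmbhomqiJGZmYdmiZhmZ3d3d3modmeJmJnPt4mZiYKIeJmGd5l2dmV3d3eqhmd4dmebdWd3eVWod3mndnu6l2aZiHZ5mGd3dmaHZ3d3iUiXd3eXhmnbmHaamIZnmXd3d3d2Z3d3ilZ3d3eHh2e5mYeYiIdmiod3Znh2d4h3eFWYh3eHd2aYiYineJdmeIeHd5hnd5d4ZIiIiHd3d2VlZ3eZd5dWdmeJmpZ3d5d5lZh4mId4iIdnZnZ7hlQ2hmZquXeIiJd4Vod4iIh3h1VUVVVoiHUll1VXeJmZd5d4WIiIiIh1QjiIhVVDZndFZmZVVompdpl4WJh4iIh0Nb/cl5zFrMuGNXl0ZmaKh4qIZpd3iId6zbq9yqu1V87MrNuEV3ZomGiZhYdniId5qGVGm5iGVpyqu6u1NWdniXaJpnd3iZiIdmVEeXZnfMhniJqVI1V3eId4pliIiZiHZ5moi6iJvIeIm8t1R5RXd3d3hph3iIiKmqmXeqislpupiJyne9hHeIh3Zqh3eId4iIdlRYmXNthWVom7u7pGd4iIdod4eIeHZ3d2VZh5RshneJm9yZlVd3h4h2d2d3iJh3d3aqaJVrh4eauqh4ZFVnd3eGeYd3iHiHd2inZ3VpZ4aKymZkN4VIl2d2aoh3iHiHd4qFaIVoVmVX2lRCasg4l2ZmaqmIiHeHd5l2apV4ZmVH61Q1mbo3mHdlSKmYiHh3iYd2aaZodnZZzXRDVYs0mZmHZFZ5h3d3d2dmaadnd3h3erqFRF2jaau7qFRYl3d3h2d1aqhnd3d2RZzYZDfKZZmJqqZIl4h4mpmFWal3d3ZnZmr/2XZ4tkVVZ5hZqJh3iqqVV5qYZ3Z1aJrO/+79lSEBI1dXmHiId4q3RXu4Z3iqy4VYrO/4AbspliNVd3d3d4i7ZXu3aazamJh4VHtgXO0v/lMhJGZmd3eNhXmXiYdTMzMiEAEE/b0n6qyFMIZmZ3ZYhWZmZlVniHd3hzAsyWkzuJ3cxadmZmZnlnd3d3iImImYVGmphzQGuYvL16mXdndopneIiId4h3iFa+6nd2dHmYunhZiYiIdYxniId3eIh3d2vad3hnZ3aIqpl4eImIdHt2eHd3eIiHdnyoZop3eqd2Z3mnd3iZpVl3d3d3d3iIdWiGdopXu7mHZmeXd3it6Edod3d3d3eHZYhliZt0mbmIh3d4d3Zpt0iHl2d3d3h1RniYiIujWKlmeHd4d3Z5lkmGmWd3d3dkeXdodmqmRpp3eHeJd2e5VFp1i3d3dmiXmmd4l2qGhneHd3eJdmfINIt1m3ZnZXvKmXeJllp2mFZ3d3d5dle5RKuHqlVVV5iImYd4lWpniXdnd3d5hlaaY4qYujZniYh3iHd5dIpol4p3d3d5hmeKc2iZq0mGmZiId2aKZKlXl4l2d3h4h4m6Y3h4imqWaJh3d3WLVshYh4iHZ3h4d4q5Q4mYmUeZdneIiYZ5SbZ5h4iaeIhw=="/>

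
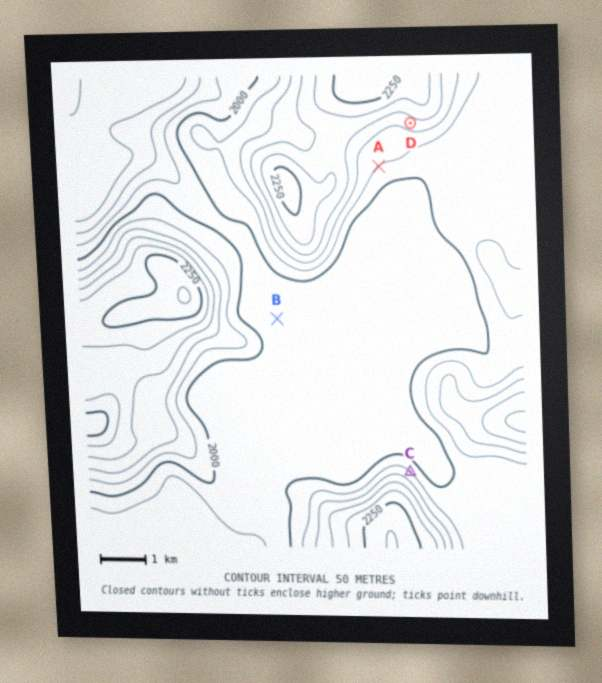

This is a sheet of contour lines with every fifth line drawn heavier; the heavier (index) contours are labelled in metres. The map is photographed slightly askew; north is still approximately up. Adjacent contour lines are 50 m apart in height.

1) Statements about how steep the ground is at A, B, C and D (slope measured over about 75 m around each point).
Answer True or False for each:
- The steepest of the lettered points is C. True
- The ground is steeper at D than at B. True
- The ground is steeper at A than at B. True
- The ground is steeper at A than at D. False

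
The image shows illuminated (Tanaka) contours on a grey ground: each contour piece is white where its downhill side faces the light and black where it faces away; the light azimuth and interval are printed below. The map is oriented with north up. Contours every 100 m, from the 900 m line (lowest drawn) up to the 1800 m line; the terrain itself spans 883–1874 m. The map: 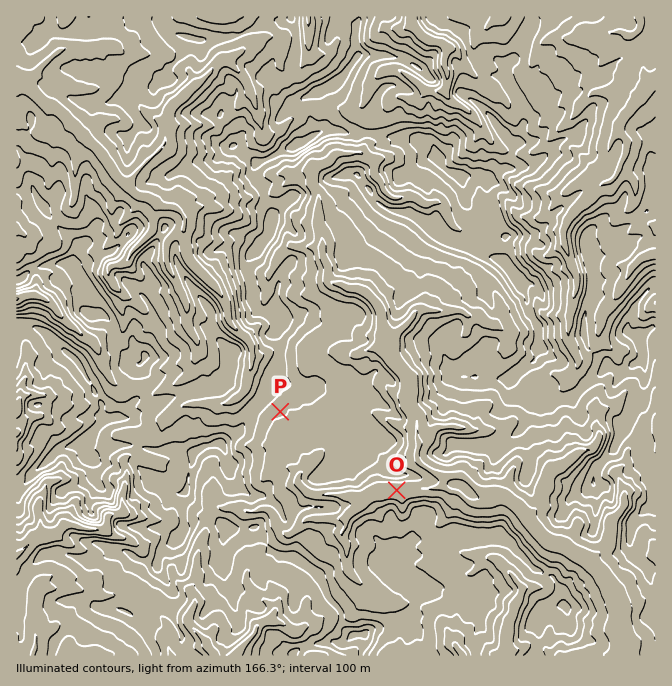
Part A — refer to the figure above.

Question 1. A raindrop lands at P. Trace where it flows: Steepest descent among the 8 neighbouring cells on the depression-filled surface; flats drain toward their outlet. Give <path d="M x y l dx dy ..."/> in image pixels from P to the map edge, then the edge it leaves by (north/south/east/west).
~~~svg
<path d="M280 412l0 5 15 15 0 15 13 13 0 5-10 10 0 8 10 10 4 0 2 2 30 0 1 2 12 0 1 1 6 0 6-5 7 0 1-1 6 0 1-2 13 0 2 2 4 0 1-2 7 0 2-2 23 0 7-5 0-5 1-1 12-2 1 2 7 0 12 11 3 2 12 0 16 8 20 19 2 5 7 6 0 2 12 12 3 0 2 2 6 0 7 3 5 5 15 6 15 16 2 4 10 14 3 6 0 6 2 1 0 33 1 2 0 15"/>
exit: south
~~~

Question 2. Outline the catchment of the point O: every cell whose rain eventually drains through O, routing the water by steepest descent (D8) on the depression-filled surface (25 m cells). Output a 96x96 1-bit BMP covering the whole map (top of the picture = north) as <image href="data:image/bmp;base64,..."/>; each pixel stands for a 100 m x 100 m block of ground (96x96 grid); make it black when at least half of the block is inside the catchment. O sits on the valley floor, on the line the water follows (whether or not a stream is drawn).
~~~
<image width="96" height="96" href="data:image/bmp;base64,Qk2+BAAAAAAAAD4AAAAoAAAAYAAAAGAAAAABAAEAAAAAAIAEAAATCwAAEwsAAAIAAAAAAAAA////AAAAAAAAAAAAAAAAAAAAAAAAAAAAAAAAAAAAAAAAAAAAAAAAAAAAAAAAAAAAAAA4AAAAAAAAAAAAAAB+AAAAAAAAAAAAAAB/4AAAAAAAAAAAAAB/8AAAAAAAAAAAAAD/8AAAAAAAAAAAAAH/8AAAAAAAAAAAAAH/+AAAAAAAAAAAAAP/+AAAAAAAAAAAAAP/4AAAAAAAAAAAAAf/gAAAAAAAAAAAAA//AAAAAAAAAAAAAD//AAAAAAAAAAAAAf//AAAAAAAAAAAAA///gAAAAAAAAAAAB///gAAAAAAAAAAAD///gAAAAAAAAAAB////gAAAAAAAAAAD////AAAAAAAAAAAH////AAAAAAAAAAAf////gAAAAAAAAAA/////gAAAAAAAAAB/////gAAAAAAAAAA/////gAAAAAAAAAA/////gAAAAAAAAAA/////AAAAAAAAAAA////+AAAAAAAAAAA////8AAAAAAAAAAAf///4AAAAAAAAAAAP///wAAAAAAAAAAAA///gAAAAAAAAAAAAf//gAAAAAAAAAAAAP//gAAAAAAAAAAAAH//gAAAAAAAAAAAAH//AAAAAAAAAAAAAD//AAAAAAAAAAAAAB/+AAAAAAAAAAAAAB/wAAAAAAAAAAAAAA8AAAAAAAAAAAAAAAAAAAAAAAAAAAAAAAAAAAAAAAAAAAAAAAAAAAAAAAAAAAAAAAAAAAAAAAAAAAAAAAAAAAAAAAAAAAAAAAAAAAAAAAAAAAAAAAAAAAAAAAAAAAAAAAAAAAAAAAAAAAAAAAAAAAAAAAAAAAAAAAAAAAAAAAAAAAAAAAAAAAAAAAAAAAAAAAAAAAAAAAAAAAAAAAAAAAAAAAAAAAAAAAAAAAAAAAAAAAAAAAAAAAAAAAAAAAAAAAAAAAAAAAAAAAAAAAAAAAAAAAAAAAAAAAAAAAAAAAAAAAAAAAAAAAAAAAAAAAAAAAAAAAAAAAAAAAAAAAAAAAAAAAAAAAAAAAAAAAAAAAAAAAAAAAAAAAAAAAAAAAAAAAAAAAAAAAAAAAAAAAAAAAAAAAAAAAAAAAAAAAAAAAAAAAAAAAAAAAAAAAAAAAAAAAAAAAAAAAAAAAAAAAAAAAAAAAAAAAAAAAAAAAAAAAAAAAAAAAAAAAAAAAAAAAAAAAAAAAAAAAAAAAAAAAAAAAAAAAAAAAAAAAAAAAAAAAAAAAAAAAAAAAAAAAAAAAAAAAAAAAAAAAAAAAAAAAAAAAAAAAAAAAAAAAAAAAAAAAAAAAAAAAAAAAAAAAAAAAAAAAAAAAAAAAAAAAAAAAAAAAAAAAAAAAAAAAAAAAAAAAAAAAAAAAAAAAAAAAAAAAAAAAAAAAAAAAAAAAAAAAAAAAAAAAAAAAAAAAAAAAAAAAAAAAAAAAAAAAAAAAAAAAAAAAAAAAAAAAAAAAAAAAAAAAAAAAAAAAAAAAAAAAAAAAAAAAAAAAAAAAAAAAAAAAAAAAAAAAAAAAAAAAAAAAAAAAAAAAAAAAAAAAAAAAAAAAAAAAAAAAAAAAAAAAAA="/>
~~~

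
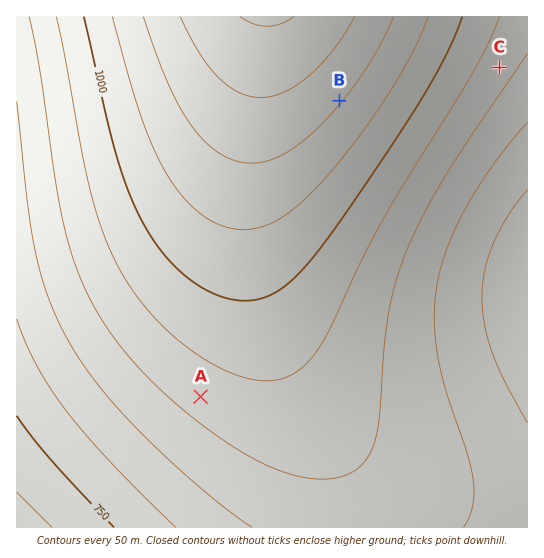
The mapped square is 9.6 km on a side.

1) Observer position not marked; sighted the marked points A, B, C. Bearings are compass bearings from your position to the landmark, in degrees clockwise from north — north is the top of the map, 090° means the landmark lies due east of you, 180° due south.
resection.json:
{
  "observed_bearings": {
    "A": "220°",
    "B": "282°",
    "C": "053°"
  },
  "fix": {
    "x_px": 432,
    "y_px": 120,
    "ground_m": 970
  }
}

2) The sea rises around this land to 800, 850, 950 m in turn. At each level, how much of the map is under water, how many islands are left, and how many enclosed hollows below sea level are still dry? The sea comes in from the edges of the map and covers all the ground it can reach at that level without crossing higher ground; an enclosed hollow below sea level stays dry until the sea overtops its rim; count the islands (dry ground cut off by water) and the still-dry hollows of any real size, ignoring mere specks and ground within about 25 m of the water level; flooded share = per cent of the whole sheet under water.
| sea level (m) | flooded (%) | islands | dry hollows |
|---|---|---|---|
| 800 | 8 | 0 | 0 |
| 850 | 22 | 0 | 0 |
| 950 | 60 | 0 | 0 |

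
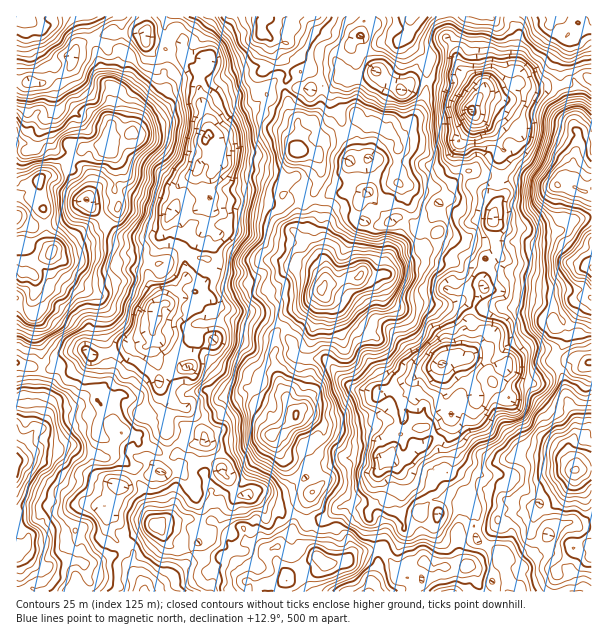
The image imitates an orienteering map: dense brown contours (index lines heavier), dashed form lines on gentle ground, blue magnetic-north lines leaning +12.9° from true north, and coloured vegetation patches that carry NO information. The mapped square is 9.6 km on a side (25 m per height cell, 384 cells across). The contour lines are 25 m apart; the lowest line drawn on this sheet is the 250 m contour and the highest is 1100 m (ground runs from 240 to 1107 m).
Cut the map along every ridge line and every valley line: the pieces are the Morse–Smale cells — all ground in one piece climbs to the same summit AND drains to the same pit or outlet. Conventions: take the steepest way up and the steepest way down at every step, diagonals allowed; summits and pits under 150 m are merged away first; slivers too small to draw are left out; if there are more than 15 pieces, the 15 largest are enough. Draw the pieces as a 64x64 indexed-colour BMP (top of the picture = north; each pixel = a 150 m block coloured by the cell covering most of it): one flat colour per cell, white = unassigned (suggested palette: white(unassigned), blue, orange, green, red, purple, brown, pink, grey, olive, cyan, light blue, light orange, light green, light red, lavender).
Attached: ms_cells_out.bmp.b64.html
<image width="64" height="64" href="data:image/bmp;base64,Qk12CAAAAAAAAHYAAAAoAAAAQAAAAEAAAAABAAQAAAAAAAAIAAATCwAAEwsAABAAAAAAAAAA////ALR3HwAOf/8ALKAsACgn1gC9Z5QAS1aMAMJ34wB/f38AIr28AM++FwDox64AeLv/AIrfmACWmP8A1bDFAFVVVVVVVVWZAAAAAAAP////////qqqqqqqqqqd3d3d3VVVVVVVVVZmQAAAAAP////////+qqqqqqqqqp3d3d3dVVVVVVVVZmZkAAAAA/////////6qqqqqqqqp3d3d3d1VVVVVVVVmZmZkAAAAP////////qqqqqqqqqnd3d3d3VVVVVVVVWZmZmZAAAAD///////+qqqqqqqqnd3d3d3cFVVVVVVWZmZmZAAAAAAAP/////6qqqqqqqnd3d3d3dwVVVVVVWZmZmZmQAAAAAA//////qqqqqqqnd3d3d3d3VVVVVVWZmZmZmZkAAAAAD/////+kRKqqqqd3d3d3d3dVVVVVVZmZmZmZmZAAAAAKqq//+kRESqqqp3d3d3d3d1VVVVVVWZmZmZmZmQAAAACqqv+kRERKqqqnd3d3d3d3VVVVVVVZmZmZmZmZkAAAAAqqpERERERESqd3d3d3d3dVVVVVVVWZmZmZmZmIiIgAqqpERERERESqd7t3d3d3d1VVVVVVVVmZmZmZmYiIiICqRERERERESqp7u3d3d3d3VVVVVVVVVVWZmZmYiIiIgKRERERERERKu7u7t3d3d3dVVVVVVVVVWZmZmYiIiIgADu5ERERERERLu7u7d3d7d1VVVVVVVVAJmZmZiIiIgAAO7u7u7kREREu7u7u7u7t3VVVVVVVVUAmZmZiIiIiAAO7u7u7kREREu7u7u7u7u3dVVVVVVVVVVZmZmIiIiIAA7u7u7uRERES7u7u7u7u7d1VVVVVVVVVVWZmIiIiIiADu7u7u7kRERLu7u7u7u7t3VVVVVVVVVSIpmYiIiIiIju7u7u7u5EREu7u7u7u7u3dVVVVVVVVSIimIiIiIiIiO7u7u7u7kRES7u7u7u7u7d1VVVVVSIiIiKIiIiIiIiO7u7u7u7uRERLu7u7u7u7d3VVVVVVUiIiKIiIiIiIiI7u7u7kREROREu7ALu7u7t3dVVVVVVVIiIoiIiIiIiIAO7u5ERERE7kS7AAC7Zru3d1VVVVVVVSIiM4iIiIiIgA7u7kRERERO67sAALZmZnd3IiIiIlVVUiIzOIiIiIiADu7kREREREREuwAGZmZmB3ciIiIiIlVSIzMziIiIiIAARERERERERERGZmZmZmYAACIiIiIiIiUjMzM4iIiIgABERERERERERERmZmZmZmAAIiIiIiIiIiMzMzOIiIiAAARERERERERERGZmZmZmYAAiIiIiIiIiIzMzM4iIiIAABEREREREREREZmZmZmYAACIiIiIiIiIjMzMziIiDMwAERERERERERERGZmZmZgAAIiIiIiIiIiIzMziDMzMzMABEREREREREREZmZmZmYADdIiIiIiIiIjMzODMzMzMzMERERERERERERmZmZmZmAN0iIiIiIiIjMzMzMzMzMzMzREREREREREREZmZmZmZm3SIiIiIiIiMzMzMzMzMzMzMRRERERERERERmZmZmZmbdIiIiIiIiIzMzMzMzMzMzMxERERRERERERGZmZmZmZt0iIiIiIiIjMzMzMzMzMzMzERERERREREREZmZmZmZm3d0iIiIiIiMzMzMzMzMzMzMRERERERRERERGZmZmZmbd3d3SIiIiIjMzMzMzMzMzMRERERERFEREREZmZmZmZt3d3d3SIiIiMzMzMzMzMzMRERERERERRERERmZmZmZm3d3d3d0iIiIjMzMzMzMzMREREREREREURERGZmZmZszd3d3d3dIiIiMzMzMzMzMxERERERERERREREZmZmZszN3d3d3d0iIiIzMzMzMzMxERERERERERFERERmZmZmzM3d3d3d3SIiIiMzMzMzMzERERERERERERREREZmZmbMzd3d3d3dIiIiIzMzMzMzMRERERERERERRERERmZmZszN3d3d3d0iIiIjMzMzMzMxERERERERERERRERGZmzMzM3SLd3d3SIiIiIjMzMzMzEREREREREREREUERzMzMzMzdIi3d3dIiIiIiMzMzMzMxERERERERERERERHMzMzMzN0iIt3d0iIiIiIiMzMzMzEREREREREREREREczMzMzM0iIiItIiIiIiIiMzMzMzMRERERERERERERERzMzMzMwiIiIiIiIiIiIiIzMzMzMxERERERERERERERzMzMzMzCIiIiIiIiIiIiIjMzMzMzERERERERERERERHMHMzMzMIiIiIiIiIiIiIiMzMzMzMRERERERERERERHMEczMzMwiIiIiIiIiIiIiIzMzMzMRERERERERERERERHMzMzMzCIiIiIiIiIiIiIjMzMzMxEREREREREREREREczMzMzMIiIiIiIiIiIiIjMzMzMzERERERERERERERERHMzMzMwiIiIiIiIiIiIiMzMzMzMREREREREREREREREREREczAAAAiIiIiIiIiIjMzMzMxERERERERERERERERERERERAAAAIiIiIiIiIjMzMzMzEREREREREREREREREREREREAAAAiIiIiIjMzMzMzMzEREREREREREREREREREREREQAAAAIiIiIjMzMzMzMzMRERERERERERERERERERERERAAAAAAIiIjMzMzMzMzMREREREREREREREREREREREREAAAAAAAAAMzMzMzMzMREREREREREREREREREREREREQAAAAAAAAAzMzMzMzMxERERERERERERERERERERERER"/>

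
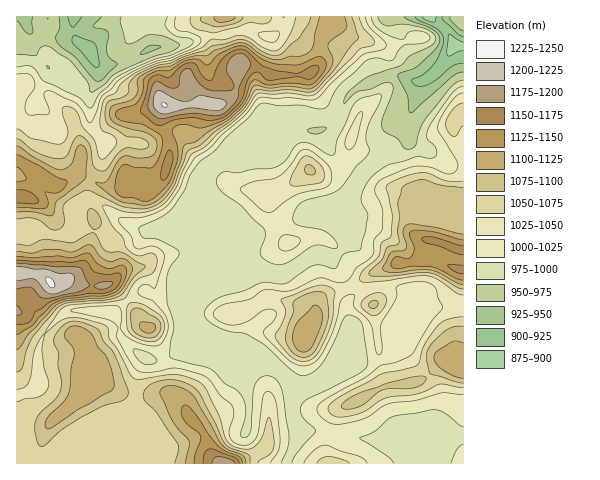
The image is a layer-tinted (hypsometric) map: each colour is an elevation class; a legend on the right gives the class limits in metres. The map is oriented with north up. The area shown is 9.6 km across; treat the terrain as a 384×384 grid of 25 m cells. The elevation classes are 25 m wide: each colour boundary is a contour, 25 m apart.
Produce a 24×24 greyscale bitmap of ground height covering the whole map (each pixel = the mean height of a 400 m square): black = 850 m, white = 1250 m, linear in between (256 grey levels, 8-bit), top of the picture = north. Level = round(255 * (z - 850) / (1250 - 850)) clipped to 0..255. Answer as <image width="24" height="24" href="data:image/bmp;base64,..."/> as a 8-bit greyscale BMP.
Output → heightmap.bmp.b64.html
<image width="24" height="24" href="data:image/bmp;base64,Qk12BgAAAAAAADYEAAAoAAAAGAAAABgAAAABAAgAAAAAAEACAAATCwAAEwsAAAABAAAAAAAAAAAAAAEBAQACAgIAAwMDAAQEBAAFBQUABgYGAAcHBwAICAgACQkJAAoKCgALCwsADAwMAA0NDQAODg4ADw8PABAQEAAREREAEhISABMTEwAUFBQAFRUVABYWFgAXFxcAGBgYABkZGQAaGhoAGxsbABwcHAAdHR0AHh4eAB8fHwAgICAAISEhACIiIgAjIyMAJCQkACUlJQAmJiYAJycnACgoKAApKSkAKioqACsrKwAsLCwALS0tAC4uLgAvLy8AMDAwADExMQAyMjIAMzMzADQ0NAA1NTUANjY2ADc3NwA4ODgAOTk5ADo6OgA7OzsAPDw8AD09PQA+Pj4APz8/AEBAQABBQUEAQkJCAENDQwBEREQARUVFAEZGRgBHR0cASEhIAElJSQBKSkoAS0tLAExMTABNTU0ATk5OAE9PTwBQUFAAUVFRAFJSUgBTU1MAVFRUAFVVVQBWVlYAV1dXAFhYWABZWVkAWlpaAFtbWwBcXFwAXV1dAF5eXgBfX18AYGBgAGFhYQBiYmIAY2NjAGRkZABlZWUAZmZmAGdnZwBoaGgAaWlpAGpqagBra2sAbGxsAG1tbQBubm4Ab29vAHBwcABxcXEAcnJyAHNzcwB0dHQAdXV1AHZ2dgB3d3cAeHh4AHl5eQB6enoAe3t7AHx8fAB9fX0Afn5+AH9/fwCAgIAAgYGBAIKCggCDg4MAhISEAIWFhQCGhoYAh4eHAIiIiACJiYkAioqKAIuLiwCMjIwAjY2NAI6OjgCPj48AkJCQAJGRkQCSkpIAk5OTAJSUlACVlZUAlpaWAJeXlwCYmJgAmZmZAJqamgCbm5sAnJycAJ2dnQCenp4An5+fAKCgoAChoaEAoqKiAKOjowCkpKQApaWlAKampgCnp6cAqKioAKmpqQCqqqoAq6urAKysrACtra0Arq6uAK+vrwCwsLAAsbGxALKysgCzs7MAtLS0ALW1tQC2trYAt7e3ALi4uAC5ubkAurq6ALu7uwC8vLwAvb29AL6+vgC/v78AwMDAAMHBwQDCwsIAw8PDAMTExADFxcUAxsbGAMfHxwDIyMgAycnJAMrKygDLy8sAzMzMAM3NzQDOzs4Az8/PANDQ0ADR0dEA0tLSANPT0wDU1NQA1dXVANbW1gDX19cA2NjYANnZ2QDa2toA29vbANzc3ADd3d0A3t7eAN/f3wDg4OAA4eHhAOLi4gDj4+MA5OTkAOXl5QDm5uYA5+fnAOjo6ADp6ekA6urqAOvr6wDs7OwA7e3tAO7u7gDv7+8A8PDwAPHx8QDy8vIA8/PzAPT09AD19fUA9vb2APf39wD4+PgA+fn5APr6+gD7+/sA/Pz8AP39/QD+/v4A////AIaKhISEhYWGjqvFtI1+YWp6dmxiXl1dYIeVioWEhYWHk6modGeBZF5nZGFeXV1dXoaYoJGIhoeNpK+RcmJ5YWFyfXVmYF9eYYCFmqecko2ZqKF+amBxX19thZCDeXRra4J+k6upl4GIjoFsXFtiXF5aYHKGjY+Jk4yBlKemi2ZiZF5ZVVdaa31jWFxucX+dq5mEmaaYdXJ4XVVUVlpqjqd+WV1uZnCSn7uSi5KAc5iTYFZhb2xvi6aUYWNxZWV6isq+lYN8eIVzWlZkcnR1hJuVb3uFaWNsddPi4tHJsXltWFRWWV9paXmAdHl9c210j9rW0cq1sJN8XVZWV1tdXV9iZXiVqKOrvJufnqOYi3ZyYFlWWFxkbmNeXmKAnbS9v4mNjYyNe2RbVVNUVlpka2RfWl5wka2qn6KkkomIfoN1W1NUWGNuZ1tZWV1tjJSUlcG0pZCUrbewelZYZXF2dm5mXWB1jJOVl7K0qaSXr7W5oV9bYmVpdot9ZF5ndoJ7daeTj6KDlZ2ptHxgWVdWYHppZ2NdWl5icIZ9fo58iJOnr6SGX1ZSVFdUZ2hWTVBofHRyfXqAqrbKx8HDm2FUVlZXWmxURUZkgnFvc2Fula7g4d/g05JtbXFnVWBdRj5LcHViWFJHb5vHy9LEz7qzsbSQY1FOQzE0S1pTUz4zRVV4l7Wy0MyvqrGvh2ZcU0MvLEhLPS83S0tFUmyKm5d4hpijl4ZzYV1EHz9IOjRATFVZa3+PjX55d46nooFZUEguOg=="/>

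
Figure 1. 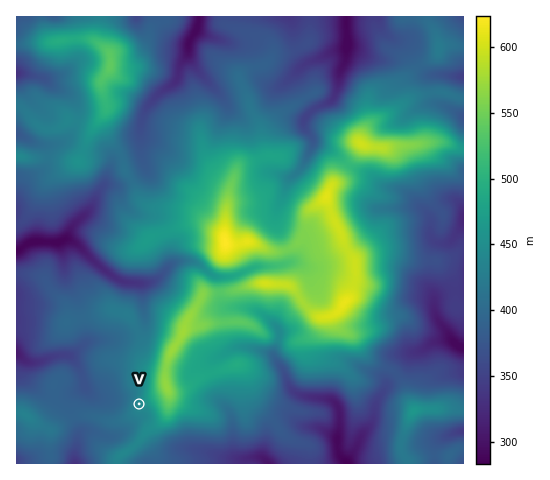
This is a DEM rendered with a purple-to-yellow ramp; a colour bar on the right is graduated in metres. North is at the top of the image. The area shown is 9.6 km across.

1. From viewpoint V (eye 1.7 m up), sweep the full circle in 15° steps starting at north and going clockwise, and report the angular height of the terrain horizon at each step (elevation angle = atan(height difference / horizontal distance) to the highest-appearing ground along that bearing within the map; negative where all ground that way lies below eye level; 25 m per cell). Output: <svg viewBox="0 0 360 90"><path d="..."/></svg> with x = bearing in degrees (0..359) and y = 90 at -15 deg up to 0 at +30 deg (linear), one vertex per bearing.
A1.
<svg viewBox="0 0 360 90"><path d="M0 59l15-2 15-9 15-8 15-2 15 1 15 2 15 4 15 6 15 5 15 2 15 1 15 1 15 0 15 2 15 2 15-1 15-2 15 0 15 2 15 1 15-2 15 0 15-2"/></svg>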